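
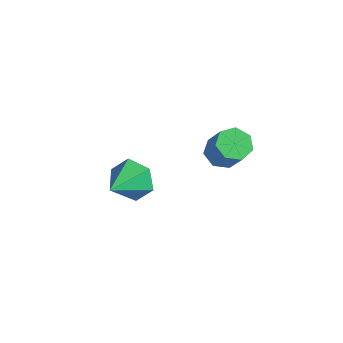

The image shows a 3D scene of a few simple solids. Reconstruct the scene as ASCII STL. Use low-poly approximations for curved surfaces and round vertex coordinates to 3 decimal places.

solid 
facet normal -0.250 0.890 -0.381
outer loop
vertex 2.885 -2.554 2.482
vertex 2.34 -3.051 1.679
vertex 1.83 -2.796 2.608
endloop
endfacet
facet normal 0.130 -0.052 0.990
outer loop
vertex 2.885 -2.554 2.482
vertex 1.83 -2.796 2.608
vertex 2.8 -4.689 2.381
endloop
endfacet
facet normal -0.250 0.890 -0.381
outer loop
vertex 1.83 -2.796 2.608
vertex 2.34 -3.051 1.679
vertex 1.285 -3.293 1.805
endloop
endfacet
facet normal -0.624 -0.400 0.671
outer loop
vertex 1.83 -2.796 2.608
vertex 1.285 -3.293 1.805
vertex 2.8 -4.689 2.381
endloop
endfacet
facet normal -0.250 0.890 -0.382
outer loop
vertex 1.285 -3.293 1.805
vertex 2.34 -3.051 1.679
vertex 1.796 -3.548 0.876
endloop
endfacet
facet normal -0.640 -0.754 -0.145
outer loop
vertex 1.285 -3.293 1.805
vertex 1.796 -3.548 0.876
vertex 2.8 -4.689 2.381
endloop
endfacet
facet normal -0.250 0.890 -0.382
outer loop
vertex 1.796 -3.548 0.876
vertex 2.34 -3.051 1.679
vertex 2.851 -3.306 0.75
endloop
endfacet
facet normal 0.098 -0.761 -0.642
outer loop
vertex 1.796 -3.548 0.876
vertex 2.851 -3.306 0.75
vertex 2.8 -4.689 2.381
endloop
endfacet
facet normal -0.249 0.890 -0.382
outer loop
vertex 2.851 -3.306 0.75
vertex 2.34 -3.051 1.679
vertex 3.396 -2.809 1.553
endloop
endfacet
facet normal 0.852 -0.412 -0.323
outer loop
vertex 2.851 -3.306 0.75
vertex 3.396 -2.809 1.553
vertex 2.8 -4.689 2.381
endloop
endfacet
facet normal -0.249 0.890 -0.382
outer loop
vertex 3.396 -2.809 1.553
vertex 2.34 -3.051 1.679
vertex 2.885 -2.554 2.482
endloop
endfacet
facet normal 0.868 -0.058 0.493
outer loop
vertex 3.396 -2.809 1.553
vertex 2.885 -2.554 2.482
vertex 2.8 -4.689 2.381
endloop
endfacet
facet normal -0.565 0.137 -0.814
outer loop
vertex 3.641 2.091 0.731
vertex 3.032 1.568 1.066
vertex 3.115 2.43 1.153
endloop
endfacet
facet normal 0.442 0.883 -0.158
outer loop
vertex 3.641 2.091 0.731
vertex 3.115 2.43 1.153
vertex 4.618 1.854 2.139
endloop
endfacet
facet normal 0.442 0.883 -0.158
outer loop
vertex 4.618 1.854 2.139
vertex 3.115 2.43 1.153
vertex 4.091 2.193 2.561
endloop
endfacet
facet normal 0.564 -0.137 0.814
outer loop
vertex 4.618 1.854 2.139
vertex 4.091 2.193 2.561
vertex 4.008 1.332 2.474
endloop
endfacet
facet normal -0.565 0.137 -0.814
outer loop
vertex 3.115 2.43 1.153
vertex 3.032 1.568 1.066
vertex 2.526 2.12 1.51
endloop
endfacet
facet normal -0.269 0.902 0.338
outer loop
vertex 3.115 2.43 1.153
vertex 2.526 2.12 1.51
vertex 4.091 2.193 2.561
endloop
endfacet
facet normal -0.270 0.901 0.339
outer loop
vertex 4.091 2.193 2.561
vertex 2.526 2.12 1.51
vertex 3.503 1.883 2.918
endloop
endfacet
facet normal 0.566 -0.137 0.813
outer loop
vertex 4.091 2.193 2.561
vertex 3.503 1.883 2.918
vertex 4.008 1.332 2.474
endloop
endfacet
facet normal -0.564 0.137 -0.814
outer loop
vertex 2.526 2.12 1.51
vertex 3.032 1.568 1.066
vertex 2.318 1.395 1.532
endloop
endfacet
facet normal -0.778 0.241 0.580
outer loop
vertex 2.526 2.12 1.51
vertex 2.318 1.395 1.532
vertex 3.503 1.883 2.918
endloop
endfacet
facet normal -0.778 0.242 0.580
outer loop
vertex 3.503 1.883 2.918
vertex 2.318 1.395 1.532
vertex 3.294 1.158 2.94
endloop
endfacet
facet normal 0.565 -0.138 0.814
outer loop
vertex 3.503 1.883 2.918
vertex 3.294 1.158 2.94
vertex 4.008 1.332 2.474
endloop
endfacet
facet normal -0.565 0.138 -0.814
outer loop
vertex 2.318 1.395 1.532
vertex 3.032 1.568 1.066
vertex 2.647 0.8 1.203
endloop
endfacet
facet normal -0.701 -0.600 0.385
outer loop
vertex 2.318 1.395 1.532
vertex 2.647 0.8 1.203
vertex 3.294 1.158 2.94
endloop
endfacet
facet normal -0.700 -0.601 0.385
outer loop
vertex 3.294 1.158 2.94
vertex 2.647 0.8 1.203
vertex 3.624 0.563 2.611
endloop
endfacet
facet normal 0.565 -0.137 0.814
outer loop
vertex 3.294 1.158 2.94
vertex 3.624 0.563 2.611
vertex 4.008 1.332 2.474
endloop
endfacet
facet normal -0.564 0.138 -0.814
outer loop
vertex 2.647 0.8 1.203
vertex 3.032 1.568 1.066
vertex 3.266 0.784 0.771
endloop
endfacet
facet normal -0.096 -0.990 -0.100
outer loop
vertex 2.647 0.8 1.203
vertex 3.266 0.784 0.771
vertex 3.624 0.563 2.611
endloop
endfacet
facet normal -0.096 -0.990 -0.100
outer loop
vertex 3.624 0.563 2.611
vertex 3.266 0.784 0.771
vertex 4.243 0.547 2.179
endloop
endfacet
facet normal 0.565 -0.137 0.814
outer loop
vertex 3.624 0.563 2.611
vertex 4.243 0.547 2.179
vertex 4.008 1.332 2.474
endloop
endfacet
facet normal -0.565 0.138 -0.814
outer loop
vertex 3.266 0.784 0.771
vertex 3.032 1.568 1.066
vertex 3.709 1.359 0.561
endloop
endfacet
facet normal 0.581 -0.634 -0.510
outer loop
vertex 3.266 0.784 0.771
vertex 3.709 1.359 0.561
vertex 4.243 0.547 2.179
endloop
endfacet
facet normal 0.582 -0.634 -0.510
outer loop
vertex 4.243 0.547 2.179
vertex 3.709 1.359 0.561
vertex 4.685 1.122 1.969
endloop
endfacet
facet normal 0.565 -0.137 0.814
outer loop
vertex 4.243 0.547 2.179
vertex 4.685 1.122 1.969
vertex 4.008 1.332 2.474
endloop
endfacet
facet normal -0.565 0.137 -0.814
outer loop
vertex 3.709 1.359 0.561
vertex 3.032 1.568 1.066
vertex 3.641 2.091 0.731
endloop
endfacet
facet normal 0.821 0.201 -0.535
outer loop
vertex 3.709 1.359 0.561
vertex 3.641 2.091 0.731
vertex 4.685 1.122 1.969
endloop
endfacet
facet normal 0.820 0.200 -0.536
outer loop
vertex 4.685 1.122 1.969
vertex 3.641 2.091 0.731
vertex 4.618 1.854 2.139
endloop
endfacet
facet normal 0.565 -0.137 0.814
outer loop
vertex 4.685 1.122 1.969
vertex 4.618 1.854 2.139
vertex 4.008 1.332 2.474
endloop
endfacet

endsolid


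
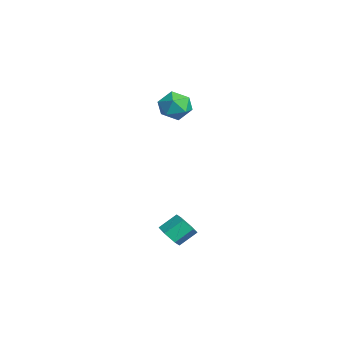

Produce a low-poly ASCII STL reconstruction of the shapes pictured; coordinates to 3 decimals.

solid 
facet normal 0.105 -0.783 -0.613
outer loop
vertex 1.293 -1.453 -2.418
vertex 0.869 -1.138 -2.893
vertex 1.57 -1.028 -2.914
endloop
endfacet
facet normal 0.915 -0.165 0.369
outer loop
vertex 1.293 -1.453 -2.418
vertex 1.57 -1.028 -2.914
vertex 1.174 -0.576 -1.732
endloop
endfacet
facet normal 0.914 -0.166 0.370
outer loop
vertex 1.174 -0.576 -1.732
vertex 1.57 -1.028 -2.914
vertex 1.452 -0.151 -2.228
endloop
endfacet
facet normal -0.106 0.784 0.612
outer loop
vertex 1.174 -0.576 -1.732
vertex 1.452 -0.151 -2.228
vertex 0.751 -0.262 -2.207
endloop
endfacet
facet normal 0.105 -0.783 -0.613
outer loop
vertex 1.57 -1.028 -2.914
vertex 0.869 -1.138 -2.893
vertex 1.147 -0.713 -3.389
endloop
endfacet
facet normal 0.796 0.436 -0.420
outer loop
vertex 1.57 -1.028 -2.914
vertex 1.147 -0.713 -3.389
vertex 1.452 -0.151 -2.228
endloop
endfacet
facet normal 0.795 0.437 -0.420
outer loop
vertex 1.452 -0.151 -2.228
vertex 1.147 -0.713 -3.389
vertex 1.028 0.164 -2.703
endloop
endfacet
facet normal -0.106 0.783 0.613
outer loop
vertex 1.452 -0.151 -2.228
vertex 1.028 0.164 -2.703
vertex 0.751 -0.262 -2.207
endloop
endfacet
facet normal 0.106 -0.784 -0.612
outer loop
vertex 1.147 -0.713 -3.389
vertex 0.869 -1.138 -2.893
vertex 0.446 -0.824 -3.368
endloop
endfacet
facet normal -0.119 0.602 -0.790
outer loop
vertex 1.147 -0.713 -3.389
vertex 0.446 -0.824 -3.368
vertex 1.028 0.164 -2.703
endloop
endfacet
facet normal -0.119 0.602 -0.790
outer loop
vertex 1.028 0.164 -2.703
vertex 0.446 -0.824 -3.368
vertex 0.327 0.053 -2.682
endloop
endfacet
facet normal -0.106 0.783 0.613
outer loop
vertex 1.028 0.164 -2.703
vertex 0.327 0.053 -2.682
vertex 0.751 -0.262 -2.207
endloop
endfacet
facet normal 0.106 -0.784 -0.612
outer loop
vertex 0.446 -0.824 -3.368
vertex 0.869 -1.138 -2.893
vertex 0.168 -1.249 -2.872
endloop
endfacet
facet normal -0.914 0.166 -0.370
outer loop
vertex 0.446 -0.824 -3.368
vertex 0.168 -1.249 -2.872
vertex 0.327 0.053 -2.682
endloop
endfacet
facet normal -0.915 0.166 -0.369
outer loop
vertex 0.327 0.053 -2.682
vertex 0.168 -1.249 -2.872
vertex 0.05 -0.372 -2.186
endloop
endfacet
facet normal -0.105 0.783 0.613
outer loop
vertex 0.327 0.053 -2.682
vertex 0.05 -0.372 -2.186
vertex 0.751 -0.262 -2.207
endloop
endfacet
facet normal 0.106 -0.783 -0.613
outer loop
vertex 0.168 -1.249 -2.872
vertex 0.869 -1.138 -2.893
vertex 0.592 -1.564 -2.397
endloop
endfacet
facet normal -0.795 -0.436 0.421
outer loop
vertex 0.168 -1.249 -2.872
vertex 0.592 -1.564 -2.397
vertex 0.05 -0.372 -2.186
endloop
endfacet
facet normal -0.796 -0.436 0.420
outer loop
vertex 0.05 -0.372 -2.186
vertex 0.592 -1.564 -2.397
vertex 0.473 -0.687 -1.711
endloop
endfacet
facet normal -0.105 0.783 0.613
outer loop
vertex 0.05 -0.372 -2.186
vertex 0.473 -0.687 -1.711
vertex 0.751 -0.262 -2.207
endloop
endfacet
facet normal 0.106 -0.783 -0.613
outer loop
vertex 0.592 -1.564 -2.397
vertex 0.869 -1.138 -2.893
vertex 1.293 -1.453 -2.418
endloop
endfacet
facet normal 0.119 -0.602 0.790
outer loop
vertex 0.592 -1.564 -2.397
vertex 1.293 -1.453 -2.418
vertex 0.473 -0.687 -1.711
endloop
endfacet
facet normal 0.119 -0.602 0.790
outer loop
vertex 0.473 -0.687 -1.711
vertex 1.293 -1.453 -2.418
vertex 1.174 -0.576 -1.732
endloop
endfacet
facet normal -0.106 0.784 0.612
outer loop
vertex 0.473 -0.687 -1.711
vertex 1.174 -0.576 -1.732
vertex 0.751 -0.262 -2.207
endloop
endfacet
facet normal 0.238 0.139 0.961
outer loop
vertex -2.997 0.717 4.207
vertex -3.545 -0.003 4.447
vertex -2.643 -0.149 4.245
endloop
endfacet
facet normal 0.774 0.340 0.535
outer loop
vertex -2.997 0.717 4.207
vertex -2.643 -0.149 4.245
vertex -2.408 0.423 3.542
endloop
endfacet
facet normal 0.528 0.844 0.094
outer loop
vertex -2.997 0.717 4.207
vertex -2.408 0.423 3.542
vertex -3.165 0.922 3.31
endloop
endfacet
facet normal -0.160 0.955 0.248
outer loop
vertex -2.997 0.717 4.207
vertex -3.165 0.922 3.31
vertex -3.868 0.659 3.869
endloop
endfacet
facet normal -0.339 0.519 0.784
outer loop
vertex -2.997 0.717 4.207
vertex -3.868 0.659 3.869
vertex -3.545 -0.003 4.447
endloop
endfacet
facet normal 0.965 -0.223 0.141
outer loop
vertex -2.408 0.423 3.542
vertex -2.643 -0.149 4.245
vertex -2.592 -0.479 3.371
endloop
endfacet
facet normal 0.097 -0.548 0.831
outer loop
vertex -2.643 -0.149 4.245
vertex -3.545 -0.003 4.447
vertex -3.295 -0.742 3.93
endloop
endfacet
facet normal -0.836 0.067 0.544
outer loop
vertex -3.545 -0.003 4.447
vertex -3.868 0.659 3.869
vertex -4.052 -0.243 3.698
endloop
endfacet
facet normal -0.546 0.773 -0.324
outer loop
vertex -3.868 0.659 3.869
vertex -3.165 0.922 3.31
vertex -3.817 0.329 2.995
endloop
endfacet
facet normal 0.566 0.592 -0.573
outer loop
vertex -3.165 0.922 3.31
vertex -2.408 0.423 3.542
vertex -2.915 0.183 2.793
endloop
endfacet
facet normal 0.160 -0.955 -0.248
outer loop
vertex -3.463 -0.537 3.033
vertex -2.592 -0.479 3.371
vertex -3.295 -0.742 3.93
endloop
endfacet
facet normal -0.528 -0.844 -0.094
outer loop
vertex -3.463 -0.537 3.033
vertex -3.295 -0.742 3.93
vertex -4.052 -0.243 3.698
endloop
endfacet
facet normal -0.774 -0.340 -0.535
outer loop
vertex -3.463 -0.537 3.033
vertex -4.052 -0.243 3.698
vertex -3.817 0.329 2.995
endloop
endfacet
facet normal -0.238 -0.139 -0.961
outer loop
vertex -3.463 -0.537 3.033
vertex -3.817 0.329 2.995
vertex -2.915 0.183 2.793
endloop
endfacet
facet normal 0.339 -0.519 -0.784
outer loop
vertex -3.463 -0.537 3.033
vertex -2.915 0.183 2.793
vertex -2.592 -0.479 3.371
endloop
endfacet
facet normal 0.546 -0.773 0.324
outer loop
vertex -3.295 -0.742 3.93
vertex -2.592 -0.479 3.371
vertex -2.643 -0.149 4.245
endloop
endfacet
facet normal -0.566 -0.592 0.573
outer loop
vertex -4.052 -0.243 3.698
vertex -3.295 -0.742 3.93
vertex -3.545 -0.003 4.447
endloop
endfacet
facet normal -0.965 0.223 -0.141
outer loop
vertex -3.817 0.329 2.995
vertex -4.052 -0.243 3.698
vertex -3.868 0.659 3.869
endloop
endfacet
facet normal -0.097 0.548 -0.831
outer loop
vertex -2.915 0.183 2.793
vertex -3.817 0.329 2.995
vertex -3.165 0.922 3.31
endloop
endfacet
facet normal 0.836 -0.067 -0.544
outer loop
vertex -2.592 -0.479 3.371
vertex -2.915 0.183 2.793
vertex -2.408 0.423 3.542
endloop
endfacet

endsolid


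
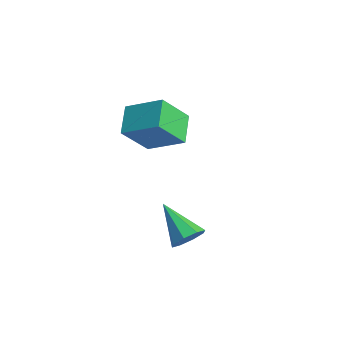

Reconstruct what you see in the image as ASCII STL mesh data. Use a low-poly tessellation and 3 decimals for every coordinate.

solid 
facet normal 0.781 0.194 -0.593
outer loop
vertex 3.849 -1.221 -1.801
vertex 3.405 -1.375 -2.436
vertex 3.567 -0.729 -2.011
endloop
endfacet
facet normal 0.124 0.449 0.885
outer loop
vertex 3.849 -1.221 -1.801
vertex 3.567 -0.729 -2.011
vertex 1.835 -1.765 -1.244
endloop
endfacet
facet normal 0.782 0.193 -0.592
outer loop
vertex 3.567 -0.729 -2.011
vertex 3.405 -1.375 -2.436
vertex 3.191 -0.616 -2.471
endloop
endfacet
facet normal -0.302 0.839 0.453
outer loop
vertex 3.567 -0.729 -2.011
vertex 3.191 -0.616 -2.471
vertex 1.835 -1.765 -1.244
endloop
endfacet
facet normal 0.782 0.193 -0.593
outer loop
vertex 3.191 -0.616 -2.471
vertex 3.405 -1.375 -2.436
vertex 2.94 -0.947 -2.91
endloop
endfacet
facet normal -0.704 0.699 -0.124
outer loop
vertex 3.191 -0.616 -2.471
vertex 2.94 -0.947 -2.91
vertex 1.835 -1.765 -1.244
endloop
endfacet
facet normal 0.782 0.193 -0.593
outer loop
vertex 2.94 -0.947 -2.91
vertex 3.405 -1.375 -2.436
vertex 2.962 -1.53 -3.071
endloop
endfacet
facet normal -0.852 0.109 -0.512
outer loop
vertex 2.94 -0.947 -2.91
vertex 2.962 -1.53 -3.071
vertex 1.835 -1.765 -1.244
endloop
endfacet
facet normal 0.781 0.195 -0.593
outer loop
vertex 2.962 -1.53 -3.071
vertex 3.405 -1.375 -2.436
vertex 3.244 -2.021 -2.861
endloop
endfacet
facet normal -0.656 -0.582 -0.480
outer loop
vertex 2.962 -1.53 -3.071
vertex 3.244 -2.021 -2.861
vertex 1.835 -1.765 -1.244
endloop
endfacet
facet normal 0.783 0.194 -0.592
outer loop
vertex 3.244 -2.021 -2.861
vertex 3.405 -1.375 -2.436
vertex 3.62 -2.135 -2.401
endloop
endfacet
facet normal -0.234 -0.971 -0.050
outer loop
vertex 3.244 -2.021 -2.861
vertex 3.62 -2.135 -2.401
vertex 1.835 -1.765 -1.244
endloop
endfacet
facet normal 0.781 0.194 -0.593
outer loop
vertex 3.62 -2.135 -2.401
vertex 3.405 -1.375 -2.436
vertex 3.871 -1.803 -1.962
endloop
endfacet
facet normal 0.171 -0.830 0.530
outer loop
vertex 3.62 -2.135 -2.401
vertex 3.871 -1.803 -1.962
vertex 1.835 -1.765 -1.244
endloop
endfacet
facet normal 0.781 0.194 -0.593
outer loop
vertex 3.871 -1.803 -1.962
vertex 3.405 -1.375 -2.436
vertex 3.849 -1.221 -1.801
endloop
endfacet
facet normal 0.319 -0.242 0.917
outer loop
vertex 3.871 -1.803 -1.962
vertex 3.849 -1.221 -1.801
vertex 1.835 -1.765 -1.244
endloop
endfacet
facet normal -0.671 -0.593 -0.444
outer loop
vertex -1.625 -2.075 0.992
vertex -2.757 -1.375 1.767
vertex -1.812 -0.787 -0.446
endloop
endfacet
facet normal 0.735 -0.455 -0.503
outer loop
vertex -0.543 0.335 0.393
vertex -1.625 -2.075 0.992
vertex -1.812 -0.787 -0.446
endloop
endfacet
facet normal -0.671 -0.594 -0.444
outer loop
vertex -1.812 -0.787 -0.446
vertex -2.757 -1.375 1.767
vertex -2.944 -0.087 0.328
endloop
endfacet
facet normal -0.097 0.664 -0.742
outer loop
vertex -2.944 -0.087 0.328
vertex -0.543 0.335 0.393
vertex -1.812 -0.787 -0.446
endloop
endfacet
facet normal 0.097 -0.664 0.741
outer loop
vertex -1.625 -2.075 0.992
vertex -1.488 -0.253 2.606
vertex -2.757 -1.375 1.767
endloop
endfacet
facet normal 0.735 -0.455 -0.503
outer loop
vertex -0.356 -0.953 1.832
vertex -1.625 -2.075 0.992
vertex -0.543 0.335 0.393
endloop
endfacet
facet normal 0.096 -0.664 0.741
outer loop
vertex -0.356 -0.953 1.832
vertex -1.488 -0.253 2.606
vertex -1.625 -2.075 0.992
endloop
endfacet
facet normal -0.735 0.455 0.503
outer loop
vertex -2.757 -1.375 1.767
vertex -1.488 -0.253 2.606
vertex -2.944 -0.087 0.328
endloop
endfacet
facet normal -0.097 0.664 -0.741
outer loop
vertex -1.675 1.035 1.168
vertex -0.543 0.335 0.393
vertex -2.944 -0.087 0.328
endloop
endfacet
facet normal -0.735 0.455 0.503
outer loop
vertex -2.944 -0.087 0.328
vertex -1.488 -0.253 2.606
vertex -1.675 1.035 1.168
endloop
endfacet
facet normal 0.671 0.594 0.444
outer loop
vertex -1.675 1.035 1.168
vertex -0.356 -0.953 1.832
vertex -0.543 0.335 0.393
endloop
endfacet
facet normal 0.671 0.594 0.444
outer loop
vertex -1.488 -0.253 2.606
vertex -0.356 -0.953 1.832
vertex -1.675 1.035 1.168
endloop
endfacet

endsolid


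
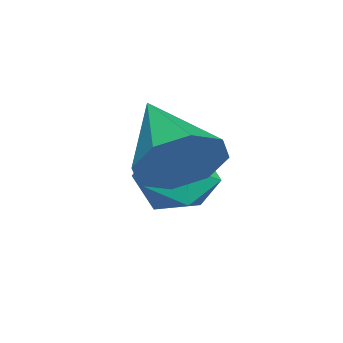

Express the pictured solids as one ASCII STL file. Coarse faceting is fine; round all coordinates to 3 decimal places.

solid 
facet normal 0.706 0.557 -0.437
outer loop
vertex -0.969 2.272 3.906
vertex -1.69 2.637 3.205
vertex -1.344 2.952 4.167
endloop
endfacet
facet normal 0.199 -0.253 0.947
outer loop
vertex -0.969 2.272 3.906
vertex -1.344 2.952 4.167
vertex -3.23 1.423 4.155
endloop
endfacet
facet normal 0.707 0.557 -0.436
outer loop
vertex -1.344 2.952 4.167
vertex -1.69 2.637 3.205
vertex -1.921 3.447 3.864
endloop
endfacet
facet normal -0.240 0.288 0.927
outer loop
vertex -1.344 2.952 4.167
vertex -1.921 3.447 3.864
vertex -3.23 1.423 4.155
endloop
endfacet
facet normal 0.707 0.557 -0.436
outer loop
vertex -1.921 3.447 3.864
vertex -1.69 2.637 3.205
vertex -2.363 3.468 3.175
endloop
endfacet
facet normal -0.709 0.526 0.471
outer loop
vertex -1.921 3.447 3.864
vertex -2.363 3.468 3.175
vertex -3.23 1.423 4.155
endloop
endfacet
facet normal 0.707 0.557 -0.436
outer loop
vertex -2.363 3.468 3.175
vertex -1.69 2.637 3.205
vertex -2.41 3.002 2.503
endloop
endfacet
facet normal -0.934 0.321 -0.157
outer loop
vertex -2.363 3.468 3.175
vertex -2.41 3.002 2.503
vertex -3.23 1.423 4.155
endloop
endfacet
facet normal 0.707 0.557 -0.436
outer loop
vertex -2.41 3.002 2.503
vertex -1.69 2.637 3.205
vertex -2.036 2.323 2.242
endloop
endfacet
facet normal -0.784 -0.206 -0.586
outer loop
vertex -2.41 3.002 2.503
vertex -2.036 2.323 2.242
vertex -3.23 1.423 4.155
endloop
endfacet
facet normal 0.707 0.557 -0.436
outer loop
vertex -2.036 2.323 2.242
vertex -1.69 2.637 3.205
vertex -1.458 1.827 2.545
endloop
endfacet
facet normal -0.345 -0.748 -0.567
outer loop
vertex -2.036 2.323 2.242
vertex -1.458 1.827 2.545
vertex -3.23 1.423 4.155
endloop
endfacet
facet normal 0.706 0.558 -0.436
outer loop
vertex -1.458 1.827 2.545
vertex -1.69 2.637 3.205
vertex -1.016 1.806 3.234
endloop
endfacet
facet normal 0.125 -0.986 -0.110
outer loop
vertex -1.458 1.827 2.545
vertex -1.016 1.806 3.234
vertex -3.23 1.423 4.155
endloop
endfacet
facet normal 0.706 0.558 -0.436
outer loop
vertex -1.016 1.806 3.234
vertex -1.69 2.637 3.205
vertex -0.969 2.272 3.906
endloop
endfacet
facet normal 0.350 -0.781 0.517
outer loop
vertex -1.016 1.806 3.234
vertex -0.969 2.272 3.906
vertex -3.23 1.423 4.155
endloop
endfacet
facet normal -0.477 0.800 -0.364
outer loop
vertex -3.779 2.448 0.98
vertex -4.484 2.381 1.757
vertex -3.615 2.958 1.885
endloop
endfacet
facet normal 0.221 0.832 -0.509
outer loop
vertex -3.779 2.448 0.98
vertex -3.615 2.958 1.885
vertex -2.82 2.458 1.412
endloop
endfacet
facet normal 0.395 0.250 -0.884
outer loop
vertex -3.779 2.448 0.98
vertex -2.82 2.458 1.412
vertex -3.199 1.571 0.991
endloop
endfacet
facet normal -0.196 -0.141 -0.970
outer loop
vertex -3.779 2.448 0.98
vertex -3.199 1.571 0.991
vertex -4.227 1.524 1.205
endloop
endfacet
facet normal -0.734 0.198 -0.649
outer loop
vertex -3.779 2.448 0.98
vertex -4.227 1.524 1.205
vertex -4.484 2.381 1.757
endloop
endfacet
facet normal 0.575 0.810 0.111
outer loop
vertex -2.82 2.458 1.412
vertex -3.615 2.958 1.885
vertex -2.933 2.396 2.455
endloop
endfacet
facet normal -0.554 0.758 0.344
outer loop
vertex -3.615 2.958 1.885
vertex -4.484 2.381 1.757
vertex -3.961 2.349 2.669
endloop
endfacet
facet normal -0.970 -0.215 -0.118
outer loop
vertex -4.484 2.381 1.757
vertex -4.227 1.524 1.205
vertex -4.34 1.462 2.248
endloop
endfacet
facet normal -0.098 -0.765 -0.637
outer loop
vertex -4.227 1.524 1.205
vertex -3.199 1.571 0.991
vertex -3.545 0.962 1.775
endloop
endfacet
facet normal 0.858 -0.131 -0.497
outer loop
vertex -3.199 1.571 0.991
vertex -2.82 2.458 1.412
vertex -2.676 1.539 1.903
endloop
endfacet
facet normal 0.196 0.141 0.970
outer loop
vertex -3.381 1.472 2.68
vertex -2.933 2.396 2.455
vertex -3.961 2.349 2.669
endloop
endfacet
facet normal -0.395 -0.250 0.884
outer loop
vertex -3.381 1.472 2.68
vertex -3.961 2.349 2.669
vertex -4.34 1.462 2.248
endloop
endfacet
facet normal -0.221 -0.832 0.509
outer loop
vertex -3.381 1.472 2.68
vertex -4.34 1.462 2.248
vertex -3.545 0.962 1.775
endloop
endfacet
facet normal 0.477 -0.800 0.364
outer loop
vertex -3.381 1.472 2.68
vertex -3.545 0.962 1.775
vertex -2.676 1.539 1.903
endloop
endfacet
facet normal 0.734 -0.198 0.649
outer loop
vertex -3.381 1.472 2.68
vertex -2.676 1.539 1.903
vertex -2.933 2.396 2.455
endloop
endfacet
facet normal 0.098 0.765 0.637
outer loop
vertex -3.961 2.349 2.669
vertex -2.933 2.396 2.455
vertex -3.615 2.958 1.885
endloop
endfacet
facet normal -0.858 0.131 0.497
outer loop
vertex -4.34 1.462 2.248
vertex -3.961 2.349 2.669
vertex -4.484 2.381 1.757
endloop
endfacet
facet normal -0.575 -0.810 -0.111
outer loop
vertex -3.545 0.962 1.775
vertex -4.34 1.462 2.248
vertex -4.227 1.524 1.205
endloop
endfacet
facet normal 0.554 -0.758 -0.344
outer loop
vertex -2.676 1.539 1.903
vertex -3.545 0.962 1.775
vertex -3.199 1.571 0.991
endloop
endfacet
facet normal 0.970 0.215 0.118
outer loop
vertex -2.933 2.396 2.455
vertex -2.676 1.539 1.903
vertex -2.82 2.458 1.412
endloop
endfacet

endsolid


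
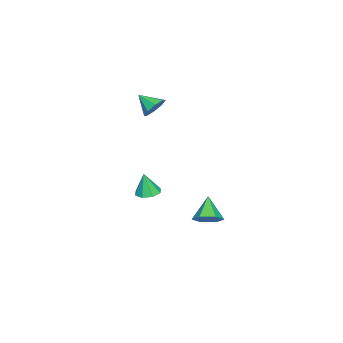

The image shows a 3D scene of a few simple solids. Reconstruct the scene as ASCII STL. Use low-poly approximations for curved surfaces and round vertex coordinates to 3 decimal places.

solid 
facet normal -0.039 0.154 -0.987
outer loop
vertex 3.581 0.238 -2.248
vertex 3.113 0.776 -2.146
vertex 3.831 0.725 -2.182
endloop
endfacet
facet normal 0.820 -0.466 0.333
outer loop
vertex 3.581 0.238 -2.248
vertex 3.831 0.725 -2.182
vertex 3.167 0.564 -0.774
endloop
endfacet
facet normal -0.039 0.151 -0.988
outer loop
vertex 3.831 0.725 -2.182
vertex 3.113 0.776 -2.146
vertex 3.66 1.242 -2.096
endloop
endfacet
facet normal 0.873 0.216 0.437
outer loop
vertex 3.831 0.725 -2.182
vertex 3.66 1.242 -2.096
vertex 3.167 0.564 -0.774
endloop
endfacet
facet normal -0.039 0.152 -0.988
outer loop
vertex 3.66 1.242 -2.096
vertex 3.113 0.776 -2.146
vertex 3.169 1.486 -2.039
endloop
endfacet
facet normal 0.425 0.731 0.534
outer loop
vertex 3.66 1.242 -2.096
vertex 3.169 1.486 -2.039
vertex 3.167 0.564 -0.774
endloop
endfacet
facet normal -0.039 0.152 -0.988
outer loop
vertex 3.169 1.486 -2.039
vertex 3.113 0.776 -2.146
vertex 2.645 1.314 -2.045
endloop
endfacet
facet normal -0.263 0.780 0.568
outer loop
vertex 3.169 1.486 -2.039
vertex 2.645 1.314 -2.045
vertex 3.167 0.564 -0.774
endloop
endfacet
facet normal -0.037 0.153 -0.988
outer loop
vertex 2.645 1.314 -2.045
vertex 3.113 0.776 -2.146
vertex 2.396 0.827 -2.111
endloop
endfacet
facet normal -0.787 0.332 0.519
outer loop
vertex 2.645 1.314 -2.045
vertex 2.396 0.827 -2.111
vertex 3.167 0.564 -0.774
endloop
endfacet
facet normal -0.037 0.152 -0.988
outer loop
vertex 2.396 0.827 -2.111
vertex 3.113 0.776 -2.146
vertex 2.567 0.31 -2.197
endloop
endfacet
facet normal -0.840 -0.347 0.416
outer loop
vertex 2.396 0.827 -2.111
vertex 2.567 0.31 -2.197
vertex 3.167 0.564 -0.774
endloop
endfacet
facet normal -0.039 0.153 -0.987
outer loop
vertex 2.567 0.31 -2.197
vertex 3.113 0.776 -2.146
vertex 3.058 0.066 -2.254
endloop
endfacet
facet normal -0.392 -0.863 0.319
outer loop
vertex 2.567 0.31 -2.197
vertex 3.058 0.066 -2.254
vertex 3.167 0.564 -0.774
endloop
endfacet
facet normal -0.039 0.153 -0.987
outer loop
vertex 3.058 0.066 -2.254
vertex 3.113 0.776 -2.146
vertex 3.581 0.238 -2.248
endloop
endfacet
facet normal 0.297 -0.912 0.285
outer loop
vertex 3.058 0.066 -2.254
vertex 3.581 0.238 -2.248
vertex 3.167 0.564 -0.774
endloop
endfacet
facet normal 0.680 0.232 -0.696
outer loop
vertex 2.299 4.261 -3.793
vertex 1.934 3.702 -4.336
vertex 1.671 4.521 -4.32
endloop
endfacet
facet normal -0.230 0.736 0.637
outer loop
vertex 2.299 4.261 -3.793
vertex 1.671 4.521 -4.32
vertex 0.866 3.338 -3.244
endloop
endfacet
facet normal 0.680 0.232 -0.696
outer loop
vertex 1.671 4.521 -4.32
vertex 1.934 3.702 -4.336
vertex 1.306 3.962 -4.863
endloop
endfacet
facet normal -0.832 0.555 -0.012
outer loop
vertex 1.671 4.521 -4.32
vertex 1.306 3.962 -4.863
vertex 0.866 3.338 -3.244
endloop
endfacet
facet normal 0.680 0.232 -0.696
outer loop
vertex 1.306 3.962 -4.863
vertex 1.934 3.702 -4.336
vertex 1.569 3.144 -4.879
endloop
endfacet
facet normal -0.893 -0.280 -0.351
outer loop
vertex 1.306 3.962 -4.863
vertex 1.569 3.144 -4.879
vertex 0.866 3.338 -3.244
endloop
endfacet
facet normal 0.680 0.232 -0.696
outer loop
vertex 1.569 3.144 -4.879
vertex 1.934 3.702 -4.336
vertex 2.197 2.884 -4.352
endloop
endfacet
facet normal -0.353 -0.935 -0.041
outer loop
vertex 1.569 3.144 -4.879
vertex 2.197 2.884 -4.352
vertex 0.866 3.338 -3.244
endloop
endfacet
facet normal 0.680 0.232 -0.696
outer loop
vertex 2.197 2.884 -4.352
vertex 1.934 3.702 -4.336
vertex 2.562 3.442 -3.809
endloop
endfacet
facet normal 0.249 -0.754 0.608
outer loop
vertex 2.197 2.884 -4.352
vertex 2.562 3.442 -3.809
vertex 0.866 3.338 -3.244
endloop
endfacet
facet normal 0.680 0.232 -0.696
outer loop
vertex 2.562 3.442 -3.809
vertex 1.934 3.702 -4.336
vertex 2.299 4.261 -3.793
endloop
endfacet
facet normal 0.311 0.081 0.947
outer loop
vertex 2.562 3.442 -3.809
vertex 2.299 4.261 -3.793
vertex 0.866 3.338 -3.244
endloop
endfacet
facet normal 0.198 0.816 -0.543
outer loop
vertex 2.088 0.402 3.337
vertex 1.324 0.51 3.221
vertex 1.838 0.743 3.759
endloop
endfacet
facet normal 0.669 -0.332 0.665
outer loop
vertex 2.088 0.402 3.337
vertex 1.838 0.743 3.759
vertex 1.076 -0.51 3.899
endloop
endfacet
facet normal 0.198 0.816 -0.543
outer loop
vertex 1.838 0.743 3.759
vertex 1.324 0.51 3.221
vertex 1.288 0.948 3.866
endloop
endfacet
facet normal 0.189 -0.005 0.982
outer loop
vertex 1.838 0.743 3.759
vertex 1.288 0.948 3.866
vertex 1.076 -0.51 3.899
endloop
endfacet
facet normal 0.199 0.816 -0.543
outer loop
vertex 1.288 0.948 3.866
vertex 1.324 0.51 3.221
vertex 0.759 0.896 3.594
endloop
endfacet
facet normal -0.462 0.087 0.882
outer loop
vertex 1.288 0.948 3.866
vertex 0.759 0.896 3.594
vertex 1.076 -0.51 3.899
endloop
endfacet
facet normal 0.200 0.816 -0.542
outer loop
vertex 0.759 0.896 3.594
vertex 1.324 0.51 3.221
vertex 0.561 0.619 3.104
endloop
endfacet
facet normal -0.898 -0.110 0.425
outer loop
vertex 0.759 0.896 3.594
vertex 0.561 0.619 3.104
vertex 1.076 -0.51 3.899
endloop
endfacet
facet normal 0.200 0.815 -0.544
outer loop
vertex 0.561 0.619 3.104
vertex 1.324 0.51 3.221
vertex 0.81 0.277 2.683
endloop
endfacet
facet normal -0.868 -0.482 -0.122
outer loop
vertex 0.561 0.619 3.104
vertex 0.81 0.277 2.683
vertex 1.076 -0.51 3.899
endloop
endfacet
facet normal 0.197 0.817 -0.542
outer loop
vertex 0.81 0.277 2.683
vertex 1.324 0.51 3.221
vertex 1.361 0.073 2.576
endloop
endfacet
facet normal -0.386 -0.811 -0.440
outer loop
vertex 0.81 0.277 2.683
vertex 1.361 0.073 2.576
vertex 1.076 -0.51 3.899
endloop
endfacet
facet normal 0.199 0.817 -0.542
outer loop
vertex 1.361 0.073 2.576
vertex 1.324 0.51 3.221
vertex 1.89 0.124 2.847
endloop
endfacet
facet normal 0.262 -0.903 -0.341
outer loop
vertex 1.361 0.073 2.576
vertex 1.89 0.124 2.847
vertex 1.076 -0.51 3.899
endloop
endfacet
facet normal 0.198 0.816 -0.543
outer loop
vertex 1.89 0.124 2.847
vertex 1.324 0.51 3.221
vertex 2.088 0.402 3.337
endloop
endfacet
facet normal 0.700 -0.705 0.117
outer loop
vertex 1.89 0.124 2.847
vertex 2.088 0.402 3.337
vertex 1.076 -0.51 3.899
endloop
endfacet

endsolid


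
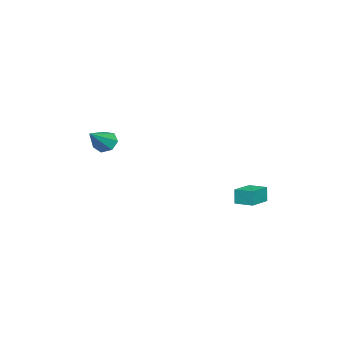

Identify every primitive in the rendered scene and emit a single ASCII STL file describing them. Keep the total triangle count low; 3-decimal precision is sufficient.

solid 
facet normal -0.802 0.129 -0.583
outer loop
vertex 1.114 -3.827 -0.784
vertex 0.714 -3.783 -0.224
vertex 1.04 -3.276 -0.56
endloop
endfacet
facet normal 0.828 0.303 -0.471
outer loop
vertex 1.114 -3.827 -0.784
vertex 1.04 -3.276 -0.56
vertex 2.046 -3.997 0.744
endloop
endfacet
facet normal -0.802 0.129 -0.584
outer loop
vertex 1.04 -3.276 -0.56
vertex 0.714 -3.783 -0.224
vertex 0.72 -3.107 -0.083
endloop
endfacet
facet normal 0.532 0.845 0.057
outer loop
vertex 1.04 -3.276 -0.56
vertex 0.72 -3.107 -0.083
vertex 2.046 -3.997 0.744
endloop
endfacet
facet normal -0.802 0.129 -0.583
outer loop
vertex 0.72 -3.107 -0.083
vertex 0.714 -3.783 -0.224
vertex 0.396 -3.447 0.288
endloop
endfacet
facet normal 0.046 0.716 0.697
outer loop
vertex 0.72 -3.107 -0.083
vertex 0.396 -3.447 0.288
vertex 2.046 -3.997 0.744
endloop
endfacet
facet normal -0.802 0.129 -0.583
outer loop
vertex 0.396 -3.447 0.288
vertex 0.714 -3.783 -0.224
vertex 0.311 -4.04 0.274
endloop
endfacet
facet normal -0.262 0.015 0.965
outer loop
vertex 0.396 -3.447 0.288
vertex 0.311 -4.04 0.274
vertex 2.046 -3.997 0.744
endloop
endfacet
facet normal -0.802 0.128 -0.583
outer loop
vertex 0.311 -4.04 0.274
vertex 0.714 -3.783 -0.224
vertex 0.53 -4.439 -0.115
endloop
endfacet
facet normal -0.161 -0.733 0.661
outer loop
vertex 0.311 -4.04 0.274
vertex 0.53 -4.439 -0.115
vertex 2.046 -3.997 0.744
endloop
endfacet
facet normal -0.803 0.128 -0.582
outer loop
vertex 0.53 -4.439 -0.115
vertex 0.714 -3.783 -0.224
vertex 0.887 -4.344 -0.586
endloop
endfacet
facet normal 0.273 -0.962 0.013
outer loop
vertex 0.53 -4.439 -0.115
vertex 0.887 -4.344 -0.586
vertex 2.046 -3.997 0.744
endloop
endfacet
facet normal -0.802 0.129 -0.583
outer loop
vertex 0.887 -4.344 -0.586
vertex 0.714 -3.783 -0.224
vertex 1.114 -3.827 -0.784
endloop
endfacet
facet normal 0.713 -0.501 -0.491
outer loop
vertex 0.887 -4.344 -0.586
vertex 1.114 -3.827 -0.784
vertex 2.046 -3.997 0.744
endloop
endfacet
facet normal -0.973 0.202 -0.111
outer loop
vertex -2.14 2.566 -3.223
vertex -1.945 3.553 -3.136
vertex -2.029 2.62 -4.095
endloop
endfacet
facet normal -0.193 -0.977 -0.085
outer loop
vertex -0.715 2.347 -3.944
vertex -2.14 2.566 -3.223
vertex -2.029 2.62 -4.095
endloop
endfacet
facet normal -0.973 0.203 -0.112
outer loop
vertex -2.029 2.62 -4.095
vertex -1.945 3.553 -3.136
vertex -1.833 3.608 -4.007
endloop
endfacet
facet normal 0.127 0.063 -0.990
outer loop
vertex -1.833 3.608 -4.007
vertex -0.715 2.347 -3.944
vertex -2.029 2.62 -4.095
endloop
endfacet
facet normal -0.127 -0.062 0.990
outer loop
vertex -2.14 2.566 -3.223
vertex -0.631 3.28 -2.985
vertex -1.945 3.553 -3.136
endloop
endfacet
facet normal -0.194 -0.977 -0.087
outer loop
vertex -0.827 2.292 -3.073
vertex -2.14 2.566 -3.223
vertex -0.715 2.347 -3.944
endloop
endfacet
facet normal -0.126 -0.063 0.990
outer loop
vertex -0.827 2.292 -3.073
vertex -0.631 3.28 -2.985
vertex -2.14 2.566 -3.223
endloop
endfacet
facet normal 0.193 0.977 0.087
outer loop
vertex -1.945 3.553 -3.136
vertex -0.631 3.28 -2.985
vertex -1.833 3.608 -4.007
endloop
endfacet
facet normal 0.126 0.062 -0.990
outer loop
vertex -0.52 3.334 -3.857
vertex -0.715 2.347 -3.944
vertex -1.833 3.608 -4.007
endloop
endfacet
facet normal 0.194 0.977 0.085
outer loop
vertex -1.833 3.608 -4.007
vertex -0.631 3.28 -2.985
vertex -0.52 3.334 -3.857
endloop
endfacet
facet normal 0.973 -0.202 0.112
outer loop
vertex -0.52 3.334 -3.857
vertex -0.827 2.292 -3.073
vertex -0.715 2.347 -3.944
endloop
endfacet
facet normal 0.973 -0.203 0.111
outer loop
vertex -0.631 3.28 -2.985
vertex -0.827 2.292 -3.073
vertex -0.52 3.334 -3.857
endloop
endfacet

endsolid


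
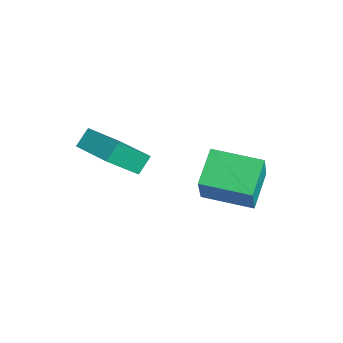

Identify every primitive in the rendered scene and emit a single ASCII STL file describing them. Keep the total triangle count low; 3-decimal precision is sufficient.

solid 
facet normal -0.678 0.565 0.470
outer loop
vertex 0.918 2.645 -0.11
vertex 2.095 4.18 -0.256
vertex 0.234 3.032 -1.561
endloop
endfacet
facet normal -0.607 -0.791 0.075
outer loop
vertex 1.305 2.14 -2.304
vertex 0.918 2.645 -0.11
vertex 0.234 3.032 -1.561
endloop
endfacet
facet normal -0.678 0.564 0.471
outer loop
vertex 0.234 3.032 -1.561
vertex 2.095 4.18 -0.256
vertex 1.41 4.567 -1.706
endloop
endfacet
facet normal -0.415 0.235 -0.879
outer loop
vertex 1.41 4.567 -1.706
vertex 1.305 2.14 -2.304
vertex 0.234 3.032 -1.561
endloop
endfacet
facet normal 0.415 -0.234 0.879
outer loop
vertex 0.918 2.645 -0.11
vertex 3.166 3.288 -0.999
vertex 2.095 4.18 -0.256
endloop
endfacet
facet normal -0.606 -0.792 0.075
outer loop
vertex 1.99 1.753 -0.854
vertex 0.918 2.645 -0.11
vertex 1.305 2.14 -2.304
endloop
endfacet
facet normal 0.415 -0.235 0.879
outer loop
vertex 1.99 1.753 -0.854
vertex 3.166 3.288 -0.999
vertex 0.918 2.645 -0.11
endloop
endfacet
facet normal 0.607 0.791 -0.075
outer loop
vertex 2.095 4.18 -0.256
vertex 3.166 3.288 -0.999
vertex 1.41 4.567 -1.706
endloop
endfacet
facet normal -0.415 0.235 -0.879
outer loop
vertex 2.482 3.675 -2.45
vertex 1.305 2.14 -2.304
vertex 1.41 4.567 -1.706
endloop
endfacet
facet normal 0.607 0.791 -0.075
outer loop
vertex 1.41 4.567 -1.706
vertex 3.166 3.288 -0.999
vertex 2.482 3.675 -2.45
endloop
endfacet
facet normal 0.678 -0.565 -0.471
outer loop
vertex 2.482 3.675 -2.45
vertex 1.99 1.753 -0.854
vertex 1.305 2.14 -2.304
endloop
endfacet
facet normal 0.679 -0.564 -0.470
outer loop
vertex 3.166 3.288 -0.999
vertex 1.99 1.753 -0.854
vertex 2.482 3.675 -2.45
endloop
endfacet
facet normal -0.918 -0.380 -0.114
outer loop
vertex -2.309 -0.75 -0.509
vertex -2.679 0.59 -2.002
vertex -1.998 -1.323 -1.101
endloop
endfacet
facet normal 0.182 -0.657 0.732
outer loop
vertex -0.521 -0.71 -0.918
vertex -2.309 -0.75 -0.509
vertex -1.998 -1.323 -1.101
endloop
endfacet
facet normal -0.918 -0.380 -0.113
outer loop
vertex -1.998 -1.323 -1.101
vertex -2.679 0.59 -2.002
vertex -2.369 0.017 -2.594
endloop
endfacet
facet normal 0.353 -0.651 -0.672
outer loop
vertex -2.369 0.017 -2.594
vertex -0.521 -0.71 -0.918
vertex -1.998 -1.323 -1.101
endloop
endfacet
facet normal -0.353 0.651 0.672
outer loop
vertex -2.309 -0.75 -0.509
vertex -1.202 1.203 -1.819
vertex -2.679 0.59 -2.002
endloop
endfacet
facet normal 0.182 -0.657 0.731
outer loop
vertex -0.831 -0.137 -0.326
vertex -2.309 -0.75 -0.509
vertex -0.521 -0.71 -0.918
endloop
endfacet
facet normal -0.353 0.651 0.672
outer loop
vertex -0.831 -0.137 -0.326
vertex -1.202 1.203 -1.819
vertex -2.309 -0.75 -0.509
endloop
endfacet
facet normal -0.182 0.657 -0.731
outer loop
vertex -2.679 0.59 -2.002
vertex -1.202 1.203 -1.819
vertex -2.369 0.017 -2.594
endloop
endfacet
facet normal 0.353 -0.651 -0.672
outer loop
vertex -0.891 0.63 -2.411
vertex -0.521 -0.71 -0.918
vertex -2.369 0.017 -2.594
endloop
endfacet
facet normal -0.182 0.657 -0.732
outer loop
vertex -2.369 0.017 -2.594
vertex -1.202 1.203 -1.819
vertex -0.891 0.63 -2.411
endloop
endfacet
facet normal 0.918 0.380 0.113
outer loop
vertex -0.891 0.63 -2.411
vertex -0.831 -0.137 -0.326
vertex -0.521 -0.71 -0.918
endloop
endfacet
facet normal 0.918 0.381 0.114
outer loop
vertex -1.202 1.203 -1.819
vertex -0.831 -0.137 -0.326
vertex -0.891 0.63 -2.411
endloop
endfacet

endsolid


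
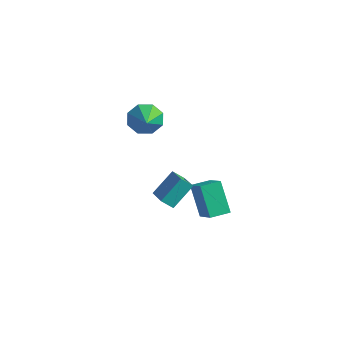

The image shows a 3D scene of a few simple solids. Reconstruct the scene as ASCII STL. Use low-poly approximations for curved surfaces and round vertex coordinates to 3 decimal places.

solid 
facet normal -0.821 0.462 -0.334
outer loop
vertex -1.95 -0.251 0.13
vertex -1.489 0.177 -0.411
vertex -2.17 -1.485 -1.034
endloop
endfacet
facet normal -0.555 -0.516 0.652
outer loop
vertex -0.831 -2.237 -0.489
vertex -1.95 -0.251 0.13
vertex -2.17 -1.485 -1.034
endloop
endfacet
facet normal -0.822 0.462 -0.334
outer loop
vertex -2.17 -1.485 -1.034
vertex -1.489 0.177 -0.411
vertex -1.709 -1.056 -1.575
endloop
endfacet
facet normal -0.128 -0.721 -0.681
outer loop
vertex -1.709 -1.056 -1.575
vertex -0.831 -2.237 -0.489
vertex -2.17 -1.485 -1.034
endloop
endfacet
facet normal 0.128 0.722 0.680
outer loop
vertex -1.95 -0.251 0.13
vertex -0.15 -0.575 0.134
vertex -1.489 0.177 -0.411
endloop
endfacet
facet normal -0.556 -0.516 0.652
outer loop
vertex -0.611 -1.004 0.675
vertex -1.95 -0.251 0.13
vertex -0.831 -2.237 -0.489
endloop
endfacet
facet normal 0.128 0.721 0.681
outer loop
vertex -0.611 -1.004 0.675
vertex -0.15 -0.575 0.134
vertex -1.95 -0.251 0.13
endloop
endfacet
facet normal 0.555 0.516 -0.652
outer loop
vertex -1.489 0.177 -0.411
vertex -0.15 -0.575 0.134
vertex -1.709 -1.056 -1.575
endloop
endfacet
facet normal -0.129 -0.721 -0.680
outer loop
vertex -0.37 -1.809 -1.03
vertex -0.831 -2.237 -0.489
vertex -1.709 -1.056 -1.575
endloop
endfacet
facet normal 0.556 0.516 -0.652
outer loop
vertex -1.709 -1.056 -1.575
vertex -0.15 -0.575 0.134
vertex -0.37 -1.809 -1.03
endloop
endfacet
facet normal 0.821 -0.462 0.334
outer loop
vertex -0.37 -1.809 -1.03
vertex -0.611 -1.004 0.675
vertex -0.831 -2.237 -0.489
endloop
endfacet
facet normal 0.822 -0.462 0.334
outer loop
vertex -0.15 -0.575 0.134
vertex -0.611 -1.004 0.675
vertex -0.37 -1.809 -1.03
endloop
endfacet
facet normal -0.524 0.185 0.832
outer loop
vertex -1.621 1.52 -1.883
vertex -1.184 2.626 -1.854
vertex -2.836 2.023 -2.76
endloop
endfacet
facet normal -0.367 -0.930 -0.024
outer loop
vertex -1.736 1.634 -4.506
vertex -1.621 1.52 -1.883
vertex -2.836 2.023 -2.76
endloop
endfacet
facet normal -0.524 0.186 0.831
outer loop
vertex -2.836 2.023 -2.76
vertex -1.184 2.626 -1.854
vertex -2.398 3.129 -2.731
endloop
endfacet
facet normal -0.768 0.319 -0.555
outer loop
vertex -2.398 3.129 -2.731
vertex -1.736 1.634 -4.506
vertex -2.836 2.023 -2.76
endloop
endfacet
facet normal 0.769 -0.318 0.555
outer loop
vertex -1.621 1.52 -1.883
vertex -0.084 2.237 -3.6
vertex -1.184 2.626 -1.854
endloop
endfacet
facet normal -0.368 -0.930 -0.024
outer loop
vertex -0.522 1.131 -3.629
vertex -1.621 1.52 -1.883
vertex -1.736 1.634 -4.506
endloop
endfacet
facet normal 0.768 -0.319 0.555
outer loop
vertex -0.522 1.131 -3.629
vertex -0.084 2.237 -3.6
vertex -1.621 1.52 -1.883
endloop
endfacet
facet normal 0.368 0.930 0.024
outer loop
vertex -1.184 2.626 -1.854
vertex -0.084 2.237 -3.6
vertex -2.398 3.129 -2.731
endloop
endfacet
facet normal -0.769 0.318 -0.555
outer loop
vertex -1.299 2.74 -4.477
vertex -1.736 1.634 -4.506
vertex -2.398 3.129 -2.731
endloop
endfacet
facet normal 0.367 0.930 0.024
outer loop
vertex -2.398 3.129 -2.731
vertex -0.084 2.237 -3.6
vertex -1.299 2.74 -4.477
endloop
endfacet
facet normal 0.524 -0.185 -0.831
outer loop
vertex -1.299 2.74 -4.477
vertex -0.522 1.131 -3.629
vertex -1.736 1.634 -4.506
endloop
endfacet
facet normal 0.523 -0.185 -0.832
outer loop
vertex -0.084 2.237 -3.6
vertex -0.522 1.131 -3.629
vertex -1.299 2.74 -4.477
endloop
endfacet
facet normal -0.648 0.598 -0.472
outer loop
vertex -3.112 0.248 2.929
vertex -3.873 -0.287 3.296
vertex -3.359 0.513 3.603
endloop
endfacet
facet normal 0.896 0.413 0.166
outer loop
vertex -3.112 0.248 2.929
vertex -3.359 0.513 3.603
vertex -2.547 -1.513 4.264
endloop
endfacet
facet normal -0.648 0.598 -0.473
outer loop
vertex -3.359 0.513 3.603
vertex -3.873 -0.287 3.296
vertex -3.907 0.31 4.097
endloop
endfacet
facet normal 0.504 0.444 0.741
outer loop
vertex -3.359 0.513 3.603
vertex -3.907 0.31 4.097
vertex -2.547 -1.513 4.264
endloop
endfacet
facet normal -0.647 0.598 -0.473
outer loop
vertex -3.907 0.31 4.097
vertex -3.873 -0.287 3.296
vertex -4.436 -0.243 4.121
endloop
endfacet
facet normal -0.028 0.070 0.997
outer loop
vertex -3.907 0.31 4.097
vertex -4.436 -0.243 4.121
vertex -2.547 -1.513 4.264
endloop
endfacet
facet normal -0.647 0.598 -0.473
outer loop
vertex -4.436 -0.243 4.121
vertex -3.873 -0.287 3.296
vertex -4.635 -0.821 3.662
endloop
endfacet
facet normal -0.387 -0.488 0.782
outer loop
vertex -4.436 -0.243 4.121
vertex -4.635 -0.821 3.662
vertex -2.547 -1.513 4.264
endloop
endfacet
facet normal -0.647 0.598 -0.473
outer loop
vertex -4.635 -0.821 3.662
vertex -3.873 -0.287 3.296
vertex -4.388 -1.087 2.988
endloop
endfacet
facet normal -0.364 -0.904 0.223
outer loop
vertex -4.635 -0.821 3.662
vertex -4.388 -1.087 2.988
vertex -2.547 -1.513 4.264
endloop
endfacet
facet normal -0.647 0.598 -0.472
outer loop
vertex -4.388 -1.087 2.988
vertex -3.873 -0.287 3.296
vertex -3.84 -0.884 2.494
endloop
endfacet
facet normal 0.028 -0.935 -0.353
outer loop
vertex -4.388 -1.087 2.988
vertex -3.84 -0.884 2.494
vertex -2.547 -1.513 4.264
endloop
endfacet
facet normal -0.647 0.599 -0.472
outer loop
vertex -3.84 -0.884 2.494
vertex -3.873 -0.287 3.296
vertex -3.311 -0.331 2.47
endloop
endfacet
facet normal 0.560 -0.562 -0.609
outer loop
vertex -3.84 -0.884 2.494
vertex -3.311 -0.331 2.47
vertex -2.547 -1.513 4.264
endloop
endfacet
facet normal -0.648 0.597 -0.473
outer loop
vertex -3.311 -0.331 2.47
vertex -3.873 -0.287 3.296
vertex -3.112 0.248 2.929
endloop
endfacet
facet normal 0.919 -0.004 -0.394
outer loop
vertex -3.311 -0.331 2.47
vertex -3.112 0.248 2.929
vertex -2.547 -1.513 4.264
endloop
endfacet

endsolid


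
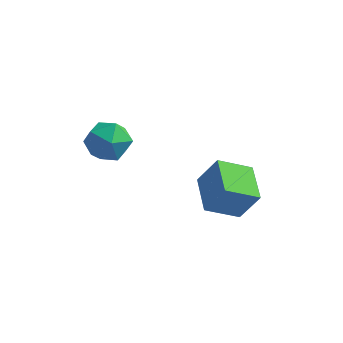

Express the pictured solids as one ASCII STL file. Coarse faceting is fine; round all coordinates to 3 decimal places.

solid 
facet normal -0.710 -0.529 0.465
outer loop
vertex 1.5 2.395 -1.377
vertex 0.582 3.966 -0.989
vertex 0.685 2.264 -2.771
endloop
endfacet
facet normal 0.493 -0.844 -0.209
outer loop
vertex 1.878 3.154 -3.551
vertex 1.5 2.395 -1.377
vertex 0.685 2.264 -2.771
endloop
endfacet
facet normal -0.710 -0.529 0.464
outer loop
vertex 0.685 2.264 -2.771
vertex 0.582 3.966 -0.989
vertex -0.232 3.835 -2.383
endloop
endfacet
facet normal -0.503 -0.081 -0.861
outer loop
vertex -0.232 3.835 -2.383
vertex 1.878 3.154 -3.551
vertex 0.685 2.264 -2.771
endloop
endfacet
facet normal 0.502 0.081 0.861
outer loop
vertex 1.5 2.395 -1.377
vertex 1.775 4.856 -1.769
vertex 0.582 3.966 -0.989
endloop
endfacet
facet normal 0.494 -0.844 -0.209
outer loop
vertex 2.692 3.285 -2.157
vertex 1.5 2.395 -1.377
vertex 1.878 3.154 -3.551
endloop
endfacet
facet normal 0.503 0.081 0.861
outer loop
vertex 2.692 3.285 -2.157
vertex 1.775 4.856 -1.769
vertex 1.5 2.395 -1.377
endloop
endfacet
facet normal -0.493 0.844 0.209
outer loop
vertex 0.582 3.966 -0.989
vertex 1.775 4.856 -1.769
vertex -0.232 3.835 -2.383
endloop
endfacet
facet normal -0.503 -0.081 -0.861
outer loop
vertex 0.96 4.725 -3.163
vertex 1.878 3.154 -3.551
vertex -0.232 3.835 -2.383
endloop
endfacet
facet normal -0.493 0.844 0.209
outer loop
vertex -0.232 3.835 -2.383
vertex 1.775 4.856 -1.769
vertex 0.96 4.725 -3.163
endloop
endfacet
facet normal 0.710 0.530 -0.464
outer loop
vertex 0.96 4.725 -3.163
vertex 2.692 3.285 -2.157
vertex 1.878 3.154 -3.551
endloop
endfacet
facet normal 0.710 0.529 -0.465
outer loop
vertex 1.775 4.856 -1.769
vertex 2.692 3.285 -2.157
vertex 0.96 4.725 -3.163
endloop
endfacet
facet normal -0.398 0.166 0.902
outer loop
vertex -3.646 1.845 1.662
vertex -3.536 0.795 1.904
vertex -2.736 1.489 2.129
endloop
endfacet
facet normal -0.051 0.744 0.666
outer loop
vertex -3.646 1.845 1.662
vertex -2.736 1.489 2.129
vertex -2.684 2.213 1.325
endloop
endfacet
facet normal -0.343 0.938 0.044
outer loop
vertex -3.646 1.845 1.662
vertex -2.684 2.213 1.325
vertex -3.452 1.966 0.603
endloop
endfacet
facet normal -0.870 0.481 -0.105
outer loop
vertex -3.646 1.845 1.662
vertex -3.452 1.966 0.603
vertex -3.979 1.09 0.961
endloop
endfacet
facet normal -0.905 0.003 0.426
outer loop
vertex -3.646 1.845 1.662
vertex -3.979 1.09 0.961
vertex -3.536 0.795 1.904
endloop
endfacet
facet normal 0.627 0.558 0.543
outer loop
vertex -2.684 2.213 1.325
vertex -2.736 1.489 2.129
vertex -1.981 1.39 1.359
endloop
endfacet
facet normal 0.066 -0.375 0.925
outer loop
vertex -2.736 1.489 2.129
vertex -3.536 0.795 1.904
vertex -2.508 0.514 1.717
endloop
endfacet
facet normal -0.754 -0.638 0.155
outer loop
vertex -3.536 0.795 1.904
vertex -3.979 1.09 0.961
vertex -3.276 0.267 0.995
endloop
endfacet
facet normal -0.699 0.133 -0.703
outer loop
vertex -3.979 1.09 0.961
vertex -3.452 1.966 0.603
vertex -3.224 0.991 0.191
endloop
endfacet
facet normal 0.154 0.873 -0.463
outer loop
vertex -3.452 1.966 0.603
vertex -2.684 2.213 1.325
vertex -2.424 1.685 0.416
endloop
endfacet
facet normal 0.870 -0.481 0.105
outer loop
vertex -2.314 0.635 0.658
vertex -1.981 1.39 1.359
vertex -2.508 0.514 1.717
endloop
endfacet
facet normal 0.343 -0.938 -0.044
outer loop
vertex -2.314 0.635 0.658
vertex -2.508 0.514 1.717
vertex -3.276 0.267 0.995
endloop
endfacet
facet normal 0.051 -0.744 -0.666
outer loop
vertex -2.314 0.635 0.658
vertex -3.276 0.267 0.995
vertex -3.224 0.991 0.191
endloop
endfacet
facet normal 0.398 -0.166 -0.902
outer loop
vertex -2.314 0.635 0.658
vertex -3.224 0.991 0.191
vertex -2.424 1.685 0.416
endloop
endfacet
facet normal 0.905 -0.003 -0.426
outer loop
vertex -2.314 0.635 0.658
vertex -2.424 1.685 0.416
vertex -1.981 1.39 1.359
endloop
endfacet
facet normal 0.699 -0.133 0.703
outer loop
vertex -2.508 0.514 1.717
vertex -1.981 1.39 1.359
vertex -2.736 1.489 2.129
endloop
endfacet
facet normal -0.154 -0.873 0.463
outer loop
vertex -3.276 0.267 0.995
vertex -2.508 0.514 1.717
vertex -3.536 0.795 1.904
endloop
endfacet
facet normal -0.627 -0.558 -0.543
outer loop
vertex -3.224 0.991 0.191
vertex -3.276 0.267 0.995
vertex -3.979 1.09 0.961
endloop
endfacet
facet normal -0.066 0.375 -0.925
outer loop
vertex -2.424 1.685 0.416
vertex -3.224 0.991 0.191
vertex -3.452 1.966 0.603
endloop
endfacet
facet normal 0.754 0.638 -0.155
outer loop
vertex -1.981 1.39 1.359
vertex -2.424 1.685 0.416
vertex -2.684 2.213 1.325
endloop
endfacet

endsolid


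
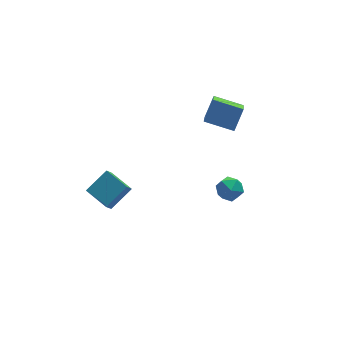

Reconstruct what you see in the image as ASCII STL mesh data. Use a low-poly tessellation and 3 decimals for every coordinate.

solid 
facet normal -0.790 -0.266 -0.553
outer loop
vertex -3.859 2.247 -2.954
vertex -4.593 3.641 -2.577
vertex -3.445 2.681 -3.754
endloop
endfacet
facet normal 0.453 -0.861 -0.232
outer loop
vertex -2.087 3.139 -2.803
vertex -3.859 2.247 -2.954
vertex -3.445 2.681 -3.754
endloop
endfacet
facet normal -0.790 -0.266 -0.553
outer loop
vertex -3.445 2.681 -3.754
vertex -4.593 3.641 -2.577
vertex -4.179 4.075 -3.377
endloop
endfacet
facet normal 0.414 0.434 -0.800
outer loop
vertex -4.179 4.075 -3.377
vertex -2.087 3.139 -2.803
vertex -3.445 2.681 -3.754
endloop
endfacet
facet normal -0.414 -0.434 0.800
outer loop
vertex -3.859 2.247 -2.954
vertex -3.235 4.099 -1.626
vertex -4.593 3.641 -2.577
endloop
endfacet
facet normal 0.453 -0.861 -0.232
outer loop
vertex -2.501 2.705 -2.003
vertex -3.859 2.247 -2.954
vertex -2.087 3.139 -2.803
endloop
endfacet
facet normal -0.414 -0.434 0.800
outer loop
vertex -2.501 2.705 -2.003
vertex -3.235 4.099 -1.626
vertex -3.859 2.247 -2.954
endloop
endfacet
facet normal -0.453 0.861 0.232
outer loop
vertex -4.593 3.641 -2.577
vertex -3.235 4.099 -1.626
vertex -4.179 4.075 -3.377
endloop
endfacet
facet normal 0.414 0.434 -0.800
outer loop
vertex -2.821 4.533 -2.426
vertex -2.087 3.139 -2.803
vertex -4.179 4.075 -3.377
endloop
endfacet
facet normal -0.453 0.861 0.232
outer loop
vertex -4.179 4.075 -3.377
vertex -3.235 4.099 -1.626
vertex -2.821 4.533 -2.426
endloop
endfacet
facet normal 0.790 0.266 0.553
outer loop
vertex -2.821 4.533 -2.426
vertex -2.501 2.705 -2.003
vertex -2.087 3.139 -2.803
endloop
endfacet
facet normal 0.790 0.266 0.553
outer loop
vertex -3.235 4.099 -1.626
vertex -2.501 2.705 -2.003
vertex -2.821 4.533 -2.426
endloop
endfacet
facet normal -0.809 0.533 0.247
outer loop
vertex 2.176 1.796 5.361
vertex 2.801 3.357 4.038
vertex 1.431 1.171 4.272
endloop
endfacet
facet normal -0.292 -0.730 0.618
outer loop
vertex 2.839 0.243 3.842
vertex 2.176 1.796 5.361
vertex 1.431 1.171 4.272
endloop
endfacet
facet normal -0.809 0.533 0.248
outer loop
vertex 1.431 1.171 4.272
vertex 2.801 3.357 4.038
vertex 2.056 2.733 2.949
endloop
endfacet
facet normal -0.510 -0.428 -0.746
outer loop
vertex 2.056 2.733 2.949
vertex 2.839 0.243 3.842
vertex 1.431 1.171 4.272
endloop
endfacet
facet normal 0.510 0.428 0.746
outer loop
vertex 2.176 1.796 5.361
vertex 4.209 2.429 3.608
vertex 2.801 3.357 4.038
endloop
endfacet
facet normal -0.293 -0.730 0.618
outer loop
vertex 3.584 0.867 4.931
vertex 2.176 1.796 5.361
vertex 2.839 0.243 3.842
endloop
endfacet
facet normal 0.510 0.428 0.746
outer loop
vertex 3.584 0.867 4.931
vertex 4.209 2.429 3.608
vertex 2.176 1.796 5.361
endloop
endfacet
facet normal 0.292 0.730 -0.618
outer loop
vertex 2.801 3.357 4.038
vertex 4.209 2.429 3.608
vertex 2.056 2.733 2.949
endloop
endfacet
facet normal -0.510 -0.428 -0.746
outer loop
vertex 3.464 1.804 2.519
vertex 2.839 0.243 3.842
vertex 2.056 2.733 2.949
endloop
endfacet
facet normal 0.292 0.729 -0.619
outer loop
vertex 2.056 2.733 2.949
vertex 4.209 2.429 3.608
vertex 3.464 1.804 2.519
endloop
endfacet
facet normal 0.809 -0.534 -0.248
outer loop
vertex 3.464 1.804 2.519
vertex 3.584 0.867 4.931
vertex 2.839 0.243 3.842
endloop
endfacet
facet normal 0.809 -0.533 -0.247
outer loop
vertex 4.209 2.429 3.608
vertex 3.584 0.867 4.931
vertex 3.464 1.804 2.519
endloop
endfacet
facet normal -0.148 0.977 -0.153
outer loop
vertex 2.04 -1.143 0.349
vertex 1.301 -1.186 0.792
vertex 2.039 -1.01 1.201
endloop
endfacet
facet normal 0.548 0.826 -0.128
outer loop
vertex 2.04 -1.143 0.349
vertex 2.039 -1.01 1.201
vertex 2.664 -1.481 0.839
endloop
endfacet
facet normal 0.688 0.347 -0.637
outer loop
vertex 2.04 -1.143 0.349
vertex 2.664 -1.481 0.839
vertex 2.312 -1.948 0.205
endloop
endfacet
facet normal 0.077 0.201 -0.977
outer loop
vertex 2.04 -1.143 0.349
vertex 2.312 -1.948 0.205
vertex 1.47 -1.766 0.176
endloop
endfacet
facet normal -0.440 0.590 -0.677
outer loop
vertex 2.04 -1.143 0.349
vertex 1.47 -1.766 0.176
vertex 1.301 -1.186 0.792
endloop
endfacet
facet normal 0.687 0.524 0.504
outer loop
vertex 2.664 -1.481 0.839
vertex 2.039 -1.01 1.201
vertex 2.31 -1.734 1.584
endloop
endfacet
facet normal -0.441 0.768 0.465
outer loop
vertex 2.039 -1.01 1.201
vertex 1.301 -1.186 0.792
vertex 1.468 -1.552 1.555
endloop
endfacet
facet normal -0.912 0.143 -0.385
outer loop
vertex 1.301 -1.186 0.792
vertex 1.47 -1.766 0.176
vertex 1.116 -2.019 0.921
endloop
endfacet
facet normal -0.076 -0.488 -0.869
outer loop
vertex 1.47 -1.766 0.176
vertex 2.312 -1.948 0.205
vertex 1.741 -2.49 0.559
endloop
endfacet
facet normal 0.913 -0.252 -0.321
outer loop
vertex 2.312 -1.948 0.205
vertex 2.664 -1.481 0.839
vertex 2.479 -2.314 0.968
endloop
endfacet
facet normal -0.077 -0.201 0.977
outer loop
vertex 1.74 -2.357 1.411
vertex 2.31 -1.734 1.584
vertex 1.468 -1.552 1.555
endloop
endfacet
facet normal -0.688 -0.347 0.637
outer loop
vertex 1.74 -2.357 1.411
vertex 1.468 -1.552 1.555
vertex 1.116 -2.019 0.921
endloop
endfacet
facet normal -0.548 -0.826 0.128
outer loop
vertex 1.74 -2.357 1.411
vertex 1.116 -2.019 0.921
vertex 1.741 -2.49 0.559
endloop
endfacet
facet normal 0.148 -0.977 0.153
outer loop
vertex 1.74 -2.357 1.411
vertex 1.741 -2.49 0.559
vertex 2.479 -2.314 0.968
endloop
endfacet
facet normal 0.440 -0.590 0.677
outer loop
vertex 1.74 -2.357 1.411
vertex 2.479 -2.314 0.968
vertex 2.31 -1.734 1.584
endloop
endfacet
facet normal 0.076 0.488 0.869
outer loop
vertex 1.468 -1.552 1.555
vertex 2.31 -1.734 1.584
vertex 2.039 -1.01 1.201
endloop
endfacet
facet normal -0.913 0.252 0.321
outer loop
vertex 1.116 -2.019 0.921
vertex 1.468 -1.552 1.555
vertex 1.301 -1.186 0.792
endloop
endfacet
facet normal -0.687 -0.524 -0.504
outer loop
vertex 1.741 -2.49 0.559
vertex 1.116 -2.019 0.921
vertex 1.47 -1.766 0.176
endloop
endfacet
facet normal 0.441 -0.768 -0.465
outer loop
vertex 2.479 -2.314 0.968
vertex 1.741 -2.49 0.559
vertex 2.312 -1.948 0.205
endloop
endfacet
facet normal 0.912 -0.143 0.385
outer loop
vertex 2.31 -1.734 1.584
vertex 2.479 -2.314 0.968
vertex 2.664 -1.481 0.839
endloop
endfacet

endsolid


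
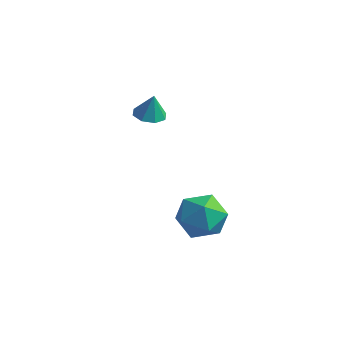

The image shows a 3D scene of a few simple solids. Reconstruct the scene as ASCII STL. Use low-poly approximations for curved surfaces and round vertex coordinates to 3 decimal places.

solid 
facet normal -0.840 0.286 -0.461
outer loop
vertex 1.474 2.499 -2.085
vertex 0.88 1.755 -1.465
vertex 1.034 2.815 -1.087
endloop
endfacet
facet normal -0.371 0.825 -0.425
outer loop
vertex 1.474 2.499 -2.085
vertex 1.034 2.815 -1.087
vertex 2.084 3.14 -1.373
endloop
endfacet
facet normal 0.228 0.619 -0.752
outer loop
vertex 1.474 2.499 -2.085
vertex 2.084 3.14 -1.373
vertex 2.578 2.282 -1.929
endloop
endfacet
facet normal 0.131 -0.048 -0.990
outer loop
vertex 1.474 2.499 -2.085
vertex 2.578 2.282 -1.929
vertex 1.834 1.426 -1.986
endloop
endfacet
facet normal -0.529 -0.252 -0.810
outer loop
vertex 1.474 2.499 -2.085
vertex 1.834 1.426 -1.986
vertex 0.88 1.755 -1.465
endloop
endfacet
facet normal -0.220 0.940 0.262
outer loop
vertex 2.084 3.14 -1.373
vertex 1.034 2.815 -1.087
vertex 1.866 2.794 -0.314
endloop
endfacet
facet normal -0.976 0.069 0.204
outer loop
vertex 1.034 2.815 -1.087
vertex 0.88 1.755 -1.465
vertex 1.122 1.938 -0.371
endloop
endfacet
facet normal -0.474 -0.804 -0.360
outer loop
vertex 0.88 1.755 -1.465
vertex 1.834 1.426 -1.986
vertex 1.616 1.08 -0.927
endloop
endfacet
facet normal 0.593 -0.472 -0.652
outer loop
vertex 1.834 1.426 -1.986
vertex 2.578 2.282 -1.929
vertex 2.666 1.405 -1.213
endloop
endfacet
facet normal 0.750 0.605 -0.267
outer loop
vertex 2.578 2.282 -1.929
vertex 2.084 3.14 -1.373
vertex 2.82 2.465 -0.835
endloop
endfacet
facet normal -0.131 0.048 0.990
outer loop
vertex 2.226 1.721 -0.215
vertex 1.866 2.794 -0.314
vertex 1.122 1.938 -0.371
endloop
endfacet
facet normal -0.228 -0.619 0.752
outer loop
vertex 2.226 1.721 -0.215
vertex 1.122 1.938 -0.371
vertex 1.616 1.08 -0.927
endloop
endfacet
facet normal 0.371 -0.825 0.425
outer loop
vertex 2.226 1.721 -0.215
vertex 1.616 1.08 -0.927
vertex 2.666 1.405 -1.213
endloop
endfacet
facet normal 0.840 -0.286 0.461
outer loop
vertex 2.226 1.721 -0.215
vertex 2.666 1.405 -1.213
vertex 2.82 2.465 -0.835
endloop
endfacet
facet normal 0.529 0.252 0.810
outer loop
vertex 2.226 1.721 -0.215
vertex 2.82 2.465 -0.835
vertex 1.866 2.794 -0.314
endloop
endfacet
facet normal -0.593 0.472 0.652
outer loop
vertex 1.122 1.938 -0.371
vertex 1.866 2.794 -0.314
vertex 1.034 2.815 -1.087
endloop
endfacet
facet normal -0.750 -0.605 0.267
outer loop
vertex 1.616 1.08 -0.927
vertex 1.122 1.938 -0.371
vertex 0.88 1.755 -1.465
endloop
endfacet
facet normal 0.220 -0.940 -0.262
outer loop
vertex 2.666 1.405 -1.213
vertex 1.616 1.08 -0.927
vertex 1.834 1.426 -1.986
endloop
endfacet
facet normal 0.976 -0.069 -0.204
outer loop
vertex 2.82 2.465 -0.835
vertex 2.666 1.405 -1.213
vertex 2.578 2.282 -1.929
endloop
endfacet
facet normal 0.474 0.804 0.360
outer loop
vertex 1.866 2.794 -0.314
vertex 2.82 2.465 -0.835
vertex 2.084 3.14 -1.373
endloop
endfacet
facet normal -0.159 -0.065 -0.985
outer loop
vertex -0.429 2.286 3.156
vertex -0.976 2.684 3.218
vertex -0.314 2.791 3.104
endloop
endfacet
facet normal 0.912 -0.169 0.374
outer loop
vertex -0.429 2.286 3.156
vertex -0.314 2.791 3.104
vertex -0.804 2.756 4.282
endloop
endfacet
facet normal -0.159 -0.067 -0.985
outer loop
vertex -0.314 2.791 3.104
vertex -0.976 2.684 3.218
vertex -0.588 3.233 3.118
endloop
endfacet
facet normal 0.802 0.486 0.348
outer loop
vertex -0.314 2.791 3.104
vertex -0.588 3.233 3.118
vertex -0.804 2.756 4.282
endloop
endfacet
facet normal -0.160 -0.067 -0.985
outer loop
vertex -0.588 3.233 3.118
vertex -0.976 2.684 3.218
vertex -1.089 3.354 3.191
endloop
endfacet
facet normal 0.270 0.872 0.408
outer loop
vertex -0.588 3.233 3.118
vertex -1.089 3.354 3.191
vertex -0.804 2.756 4.282
endloop
endfacet
facet normal -0.160 -0.067 -0.985
outer loop
vertex -1.089 3.354 3.191
vertex -0.976 2.684 3.218
vertex -1.524 3.083 3.28
endloop
endfacet
facet normal -0.373 0.769 0.519
outer loop
vertex -1.089 3.354 3.191
vertex -1.524 3.083 3.28
vertex -0.804 2.756 4.282
endloop
endfacet
facet normal -0.159 -0.066 -0.985
outer loop
vertex -1.524 3.083 3.28
vertex -0.976 2.684 3.218
vertex -1.638 2.578 3.332
endloop
endfacet
facet normal -0.752 0.233 0.616
outer loop
vertex -1.524 3.083 3.28
vertex -1.638 2.578 3.332
vertex -0.804 2.756 4.282
endloop
endfacet
facet normal -0.159 -0.067 -0.985
outer loop
vertex -1.638 2.578 3.332
vertex -0.976 2.684 3.218
vertex -1.364 2.135 3.318
endloop
endfacet
facet normal -0.643 -0.418 0.642
outer loop
vertex -1.638 2.578 3.332
vertex -1.364 2.135 3.318
vertex -0.804 2.756 4.282
endloop
endfacet
facet normal -0.160 -0.067 -0.985
outer loop
vertex -1.364 2.135 3.318
vertex -0.976 2.684 3.218
vertex -0.863 2.014 3.245
endloop
endfacet
facet normal -0.110 -0.805 0.583
outer loop
vertex -1.364 2.135 3.318
vertex -0.863 2.014 3.245
vertex -0.804 2.756 4.282
endloop
endfacet
facet normal -0.160 -0.067 -0.985
outer loop
vertex -0.863 2.014 3.245
vertex -0.976 2.684 3.218
vertex -0.429 2.286 3.156
endloop
endfacet
facet normal 0.536 -0.701 0.471
outer loop
vertex -0.863 2.014 3.245
vertex -0.429 2.286 3.156
vertex -0.804 2.756 4.282
endloop
endfacet

endsolid


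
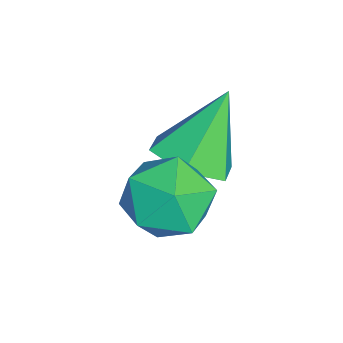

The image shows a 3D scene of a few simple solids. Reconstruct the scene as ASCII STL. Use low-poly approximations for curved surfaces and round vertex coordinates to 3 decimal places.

solid 
facet normal -0.498 0.687 0.529
outer loop
vertex 0.84 2.589 1.42
vertex 1.245 2.286 2.194
vertex 1.643 2.957 1.697
endloop
endfacet
facet normal -0.374 0.918 -0.134
outer loop
vertex 0.84 2.589 1.42
vertex 1.643 2.957 1.697
vertex 1.504 2.769 0.801
endloop
endfacet
facet normal -0.670 0.453 -0.587
outer loop
vertex 0.84 2.589 1.42
vertex 1.504 2.769 0.801
vertex 1.021 1.982 0.745
endloop
endfacet
facet normal -0.977 -0.064 -0.205
outer loop
vertex 0.84 2.589 1.42
vertex 1.021 1.982 0.745
vertex 0.86 1.683 1.606
endloop
endfacet
facet normal -0.870 0.081 0.487
outer loop
vertex 0.84 2.589 1.42
vertex 0.86 1.683 1.606
vertex 1.245 2.286 2.194
endloop
endfacet
facet normal 0.331 0.912 -0.243
outer loop
vertex 1.504 2.769 0.801
vertex 1.643 2.957 1.697
vertex 2.32 2.577 1.194
endloop
endfacet
facet normal 0.131 0.539 0.832
outer loop
vertex 1.643 2.957 1.697
vertex 1.245 2.286 2.194
vertex 2.159 2.278 2.055
endloop
endfacet
facet normal -0.471 -0.443 0.763
outer loop
vertex 1.245 2.286 2.194
vertex 0.86 1.683 1.606
vertex 1.676 1.491 1.999
endloop
endfacet
facet normal -0.644 -0.677 -0.356
outer loop
vertex 0.86 1.683 1.606
vertex 1.021 1.982 0.745
vertex 1.537 1.303 1.103
endloop
endfacet
facet normal -0.147 0.160 -0.976
outer loop
vertex 1.021 1.982 0.745
vertex 1.504 2.769 0.801
vertex 1.935 1.974 0.606
endloop
endfacet
facet normal 0.977 0.064 0.205
outer loop
vertex 2.34 1.671 1.38
vertex 2.32 2.577 1.194
vertex 2.159 2.278 2.055
endloop
endfacet
facet normal 0.670 -0.453 0.587
outer loop
vertex 2.34 1.671 1.38
vertex 2.159 2.278 2.055
vertex 1.676 1.491 1.999
endloop
endfacet
facet normal 0.374 -0.918 0.134
outer loop
vertex 2.34 1.671 1.38
vertex 1.676 1.491 1.999
vertex 1.537 1.303 1.103
endloop
endfacet
facet normal 0.498 -0.687 -0.529
outer loop
vertex 2.34 1.671 1.38
vertex 1.537 1.303 1.103
vertex 1.935 1.974 0.606
endloop
endfacet
facet normal 0.870 -0.081 -0.487
outer loop
vertex 2.34 1.671 1.38
vertex 1.935 1.974 0.606
vertex 2.32 2.577 1.194
endloop
endfacet
facet normal 0.644 0.677 0.356
outer loop
vertex 2.159 2.278 2.055
vertex 2.32 2.577 1.194
vertex 1.643 2.957 1.697
endloop
endfacet
facet normal 0.147 -0.160 0.976
outer loop
vertex 1.676 1.491 1.999
vertex 2.159 2.278 2.055
vertex 1.245 2.286 2.194
endloop
endfacet
facet normal -0.331 -0.912 0.243
outer loop
vertex 1.537 1.303 1.103
vertex 1.676 1.491 1.999
vertex 0.86 1.683 1.606
endloop
endfacet
facet normal -0.131 -0.539 -0.832
outer loop
vertex 1.935 1.974 0.606
vertex 1.537 1.303 1.103
vertex 1.021 1.982 0.745
endloop
endfacet
facet normal 0.471 0.443 -0.763
outer loop
vertex 2.32 2.577 1.194
vertex 1.935 1.974 0.606
vertex 1.504 2.769 0.801
endloop
endfacet
facet normal 0.364 -0.384 -0.849
outer loop
vertex 0.8 3.077 1.073
vertex 0.238 2.455 1.114
vertex 0.048 3.167 0.71
endloop
endfacet
facet normal 0.088 0.994 0.065
outer loop
vertex 0.8 3.077 1.073
vertex 0.048 3.167 0.71
vertex -0.358 3.085 2.506
endloop
endfacet
facet normal 0.363 -0.385 -0.849
outer loop
vertex 0.048 3.167 0.71
vertex 0.238 2.455 1.114
vertex -0.515 2.544 0.752
endloop
endfacet
facet normal -0.740 0.659 -0.137
outer loop
vertex 0.048 3.167 0.71
vertex -0.515 2.544 0.752
vertex -0.358 3.085 2.506
endloop
endfacet
facet normal 0.363 -0.384 -0.849
outer loop
vertex -0.515 2.544 0.752
vertex 0.238 2.455 1.114
vertex -0.325 1.832 1.155
endloop
endfacet
facet normal -0.973 -0.179 0.142
outer loop
vertex -0.515 2.544 0.752
vertex -0.325 1.832 1.155
vertex -0.358 3.085 2.506
endloop
endfacet
facet normal 0.363 -0.384 -0.849
outer loop
vertex -0.325 1.832 1.155
vertex 0.238 2.455 1.114
vertex 0.428 1.743 1.517
endloop
endfacet
facet normal -0.381 -0.683 0.624
outer loop
vertex -0.325 1.832 1.155
vertex 0.428 1.743 1.517
vertex -0.358 3.085 2.506
endloop
endfacet
facet normal 0.363 -0.384 -0.849
outer loop
vertex 0.428 1.743 1.517
vertex 0.238 2.455 1.114
vertex 0.99 2.366 1.476
endloop
endfacet
facet normal 0.445 -0.347 0.825
outer loop
vertex 0.428 1.743 1.517
vertex 0.99 2.366 1.476
vertex -0.358 3.085 2.506
endloop
endfacet
facet normal 0.363 -0.384 -0.849
outer loop
vertex 0.99 2.366 1.476
vertex 0.238 2.455 1.114
vertex 0.8 3.077 1.073
endloop
endfacet
facet normal 0.679 0.491 0.546
outer loop
vertex 0.99 2.366 1.476
vertex 0.8 3.077 1.073
vertex -0.358 3.085 2.506
endloop
endfacet

endsolid


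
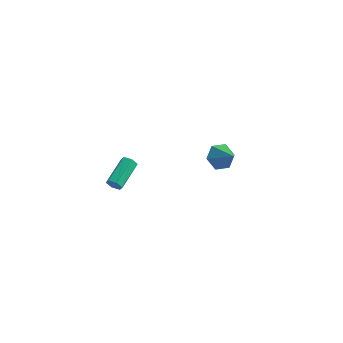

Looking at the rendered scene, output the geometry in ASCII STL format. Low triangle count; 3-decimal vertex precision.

solid 
facet normal -0.675 0.394 -0.624
outer loop
vertex -0.43 3.971 -4.228
vertex -1.033 4.071 -3.513
vertex -0.434 4.764 -3.723
endloop
endfacet
facet normal 0.965 0.144 -0.219
outer loop
vertex -0.43 3.971 -4.228
vertex -0.434 4.764 -3.723
vertex 0.033 3.449 -2.527
endloop
endfacet
facet normal -0.674 0.394 -0.625
outer loop
vertex -0.434 4.764 -3.723
vertex -1.033 4.071 -3.513
vertex -1.037 4.864 -3.009
endloop
endfacet
facet normal 0.634 0.631 0.447
outer loop
vertex -0.434 4.764 -3.723
vertex -1.037 4.864 -3.009
vertex 0.033 3.449 -2.527
endloop
endfacet
facet normal -0.674 0.394 -0.625
outer loop
vertex -1.037 4.864 -3.009
vertex -1.033 4.071 -3.513
vertex -1.636 4.171 -2.799
endloop
endfacet
facet normal -0.022 0.307 0.951
outer loop
vertex -1.037 4.864 -3.009
vertex -1.636 4.171 -2.799
vertex 0.033 3.449 -2.527
endloop
endfacet
facet normal -0.674 0.394 -0.625
outer loop
vertex -1.636 4.171 -2.799
vertex -1.033 4.071 -3.513
vertex -1.632 3.378 -3.304
endloop
endfacet
facet normal -0.347 -0.505 0.790
outer loop
vertex -1.636 4.171 -2.799
vertex -1.632 3.378 -3.304
vertex 0.033 3.449 -2.527
endloop
endfacet
facet normal -0.674 0.394 -0.625
outer loop
vertex -1.632 3.378 -3.304
vertex -1.033 4.071 -3.513
vertex -1.029 3.278 -4.018
endloop
endfacet
facet normal -0.016 -0.992 0.125
outer loop
vertex -1.632 3.378 -3.304
vertex -1.029 3.278 -4.018
vertex 0.033 3.449 -2.527
endloop
endfacet
facet normal -0.675 0.394 -0.624
outer loop
vertex -1.029 3.278 -4.018
vertex -1.033 4.071 -3.513
vertex -0.43 3.971 -4.228
endloop
endfacet
facet normal 0.640 -0.668 -0.379
outer loop
vertex -1.029 3.278 -4.018
vertex -0.43 3.971 -4.228
vertex 0.033 3.449 -2.527
endloop
endfacet
facet normal -0.067 -0.944 -0.322
outer loop
vertex -3.649 -4.565 0.796
vertex -3.883 -4.404 0.373
vertex -3.374 -4.444 0.384
endloop
endfacet
facet normal 0.839 -0.228 0.493
outer loop
vertex -3.649 -4.565 0.796
vertex -3.374 -4.444 0.384
vertex -3.523 -2.817 1.391
endloop
endfacet
facet normal 0.841 -0.227 0.491
outer loop
vertex -3.523 -2.817 1.391
vertex -3.374 -4.444 0.384
vertex -3.249 -2.696 0.978
endloop
endfacet
facet normal 0.067 0.945 0.321
outer loop
vertex -3.523 -2.817 1.391
vertex -3.249 -2.696 0.978
vertex -3.757 -2.656 0.967
endloop
endfacet
facet normal -0.067 -0.945 -0.321
outer loop
vertex -3.374 -4.444 0.384
vertex -3.883 -4.404 0.373
vertex -3.609 -4.283 -0.04
endloop
endfacet
facet normal 0.885 0.092 -0.456
outer loop
vertex -3.374 -4.444 0.384
vertex -3.609 -4.283 -0.04
vertex -3.249 -2.696 0.978
endloop
endfacet
facet normal 0.886 0.091 -0.455
outer loop
vertex -3.249 -2.696 0.978
vertex -3.609 -4.283 -0.04
vertex -3.483 -2.536 0.554
endloop
endfacet
facet normal 0.068 0.945 0.319
outer loop
vertex -3.249 -2.696 0.978
vertex -3.483 -2.536 0.554
vertex -3.757 -2.656 0.967
endloop
endfacet
facet normal -0.067 -0.945 -0.321
outer loop
vertex -3.609 -4.283 -0.04
vertex -3.883 -4.404 0.373
vertex -4.117 -4.243 -0.051
endloop
endfacet
facet normal 0.046 0.319 -0.947
outer loop
vertex -3.609 -4.283 -0.04
vertex -4.117 -4.243 -0.051
vertex -3.483 -2.536 0.554
endloop
endfacet
facet normal 0.044 0.319 -0.947
outer loop
vertex -3.483 -2.536 0.554
vertex -4.117 -4.243 -0.051
vertex -3.991 -2.495 0.544
endloop
endfacet
facet normal 0.070 0.945 0.321
outer loop
vertex -3.483 -2.536 0.554
vertex -3.991 -2.495 0.544
vertex -3.757 -2.656 0.967
endloop
endfacet
facet normal -0.067 -0.945 -0.321
outer loop
vertex -4.117 -4.243 -0.051
vertex -3.883 -4.404 0.373
vertex -4.391 -4.364 0.362
endloop
endfacet
facet normal -0.841 0.228 -0.491
outer loop
vertex -4.117 -4.243 -0.051
vertex -4.391 -4.364 0.362
vertex -3.991 -2.495 0.544
endloop
endfacet
facet normal -0.839 0.228 -0.493
outer loop
vertex -3.991 -2.495 0.544
vertex -4.391 -4.364 0.362
vertex -4.266 -2.616 0.956
endloop
endfacet
facet normal 0.067 0.944 0.322
outer loop
vertex -3.991 -2.495 0.544
vertex -4.266 -2.616 0.956
vertex -3.757 -2.656 0.967
endloop
endfacet
facet normal -0.068 -0.945 -0.319
outer loop
vertex -4.391 -4.364 0.362
vertex -3.883 -4.404 0.373
vertex -4.157 -4.524 0.786
endloop
endfacet
facet normal -0.886 -0.091 0.455
outer loop
vertex -4.391 -4.364 0.362
vertex -4.157 -4.524 0.786
vertex -4.266 -2.616 0.956
endloop
endfacet
facet normal -0.885 -0.091 0.456
outer loop
vertex -4.266 -2.616 0.956
vertex -4.157 -4.524 0.786
vertex -4.031 -2.777 1.38
endloop
endfacet
facet normal 0.067 0.945 0.321
outer loop
vertex -4.266 -2.616 0.956
vertex -4.031 -2.777 1.38
vertex -3.757 -2.656 0.967
endloop
endfacet
facet normal -0.070 -0.945 -0.321
outer loop
vertex -4.157 -4.524 0.786
vertex -3.883 -4.404 0.373
vertex -3.649 -4.565 0.796
endloop
endfacet
facet normal -0.044 -0.319 0.947
outer loop
vertex -4.157 -4.524 0.786
vertex -3.649 -4.565 0.796
vertex -4.031 -2.777 1.38
endloop
endfacet
facet normal -0.046 -0.319 0.947
outer loop
vertex -4.031 -2.777 1.38
vertex -3.649 -4.565 0.796
vertex -3.523 -2.817 1.391
endloop
endfacet
facet normal 0.067 0.945 0.321
outer loop
vertex -4.031 -2.777 1.38
vertex -3.523 -2.817 1.391
vertex -3.757 -2.656 0.967
endloop
endfacet

endsolid
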